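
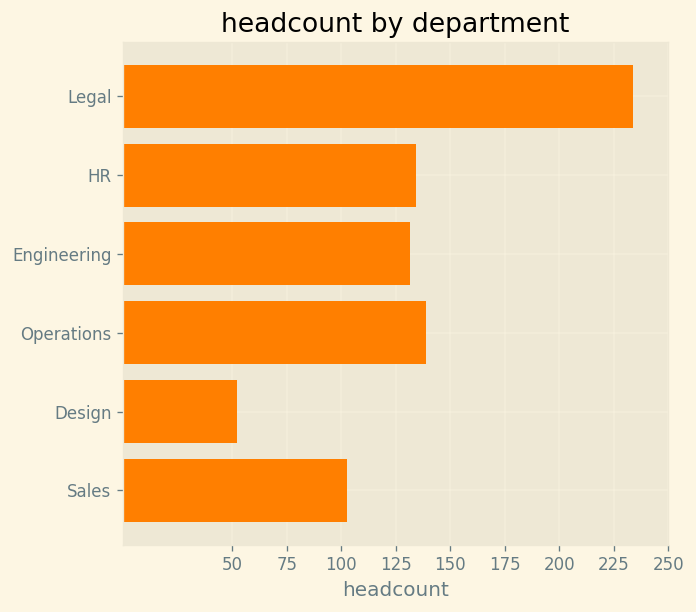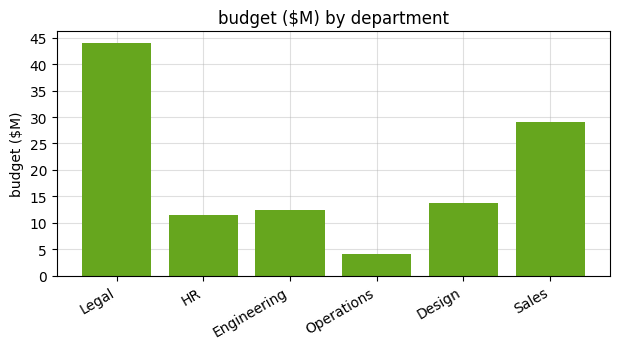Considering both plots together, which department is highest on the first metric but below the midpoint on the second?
Chart 2 median budget ($M) ≈ 15; below-median departments: HR, Engineering, Operations. Among those, Operations has the highest headcount (≈ 150).

Operations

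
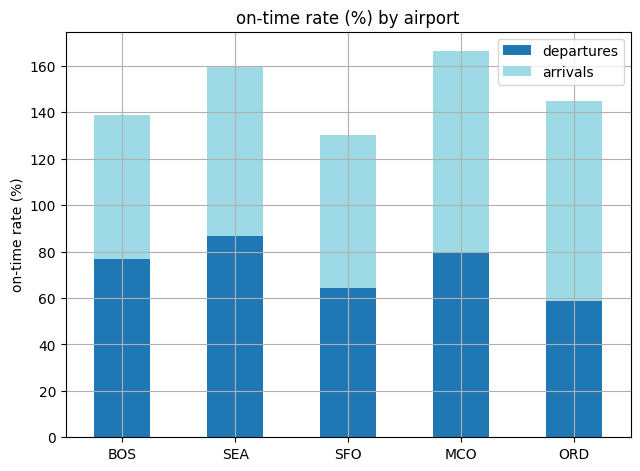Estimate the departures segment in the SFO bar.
departures top ≈ 60, bottom ≈ 0; segment ≈ 60.

≈ 60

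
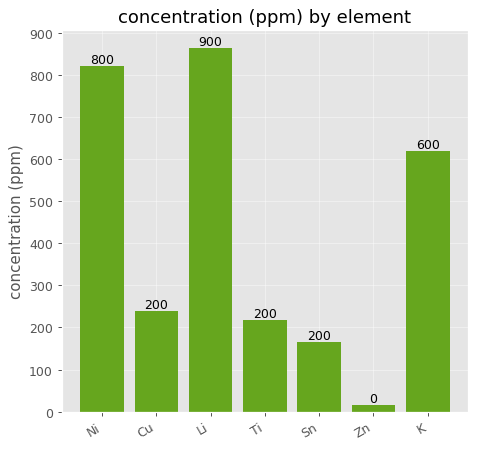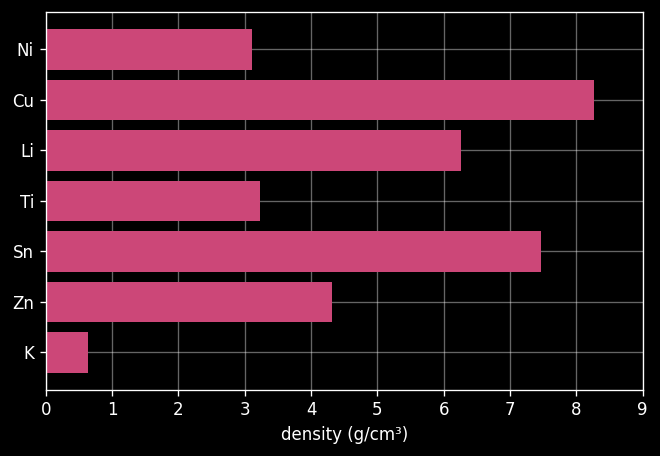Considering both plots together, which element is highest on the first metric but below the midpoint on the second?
Ni

Chart 2 median density (g/cm³) ≈ 4; below-median elements: Ni, Ti, K. Among those, Ni has the highest concentration (ppm) (≈ 800).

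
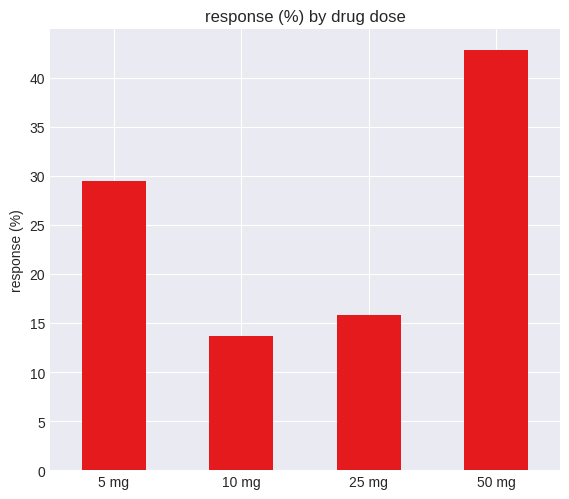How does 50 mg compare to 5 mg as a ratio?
≈ 1.5×

50 mg ≈ 45, 5 mg ≈ 30; 45/30 ≈ 1.5.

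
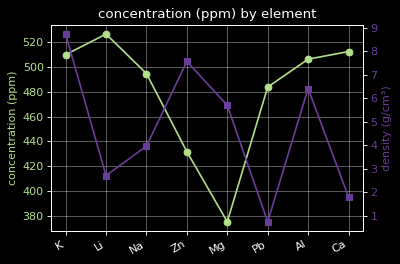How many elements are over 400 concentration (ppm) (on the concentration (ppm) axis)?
7

Above 400: K, Li, Na, Zn, Pb, Al, Ca.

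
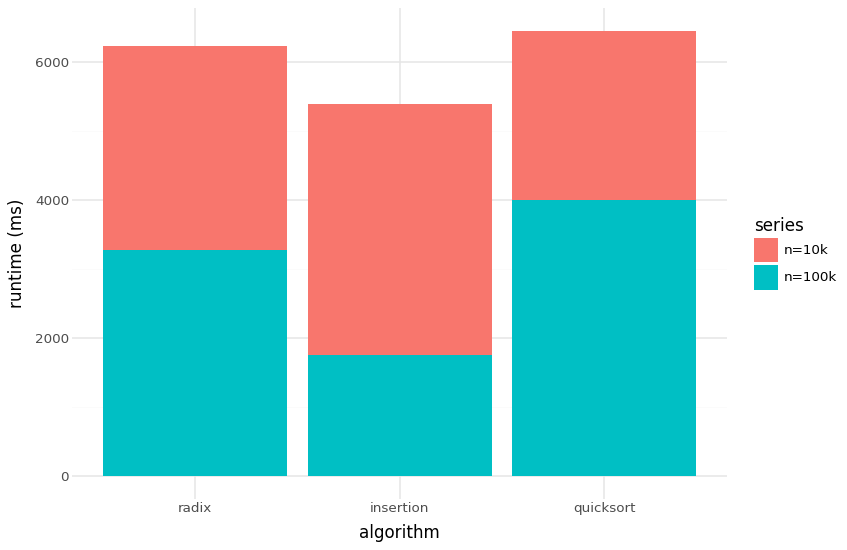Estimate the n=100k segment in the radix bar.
≈ 3000

n=100k top ≈ 3000, bottom ≈ 0; segment ≈ 3000.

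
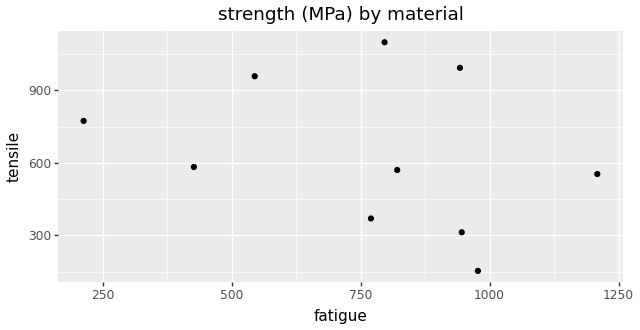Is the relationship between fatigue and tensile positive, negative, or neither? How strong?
negative, weak

Points are negatively correlated; weak (|r| ≈ 0.3).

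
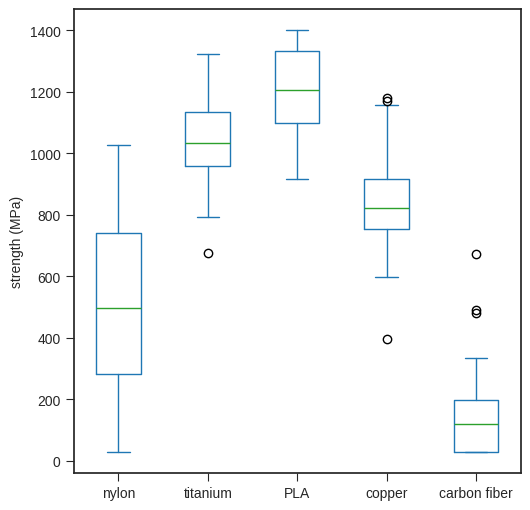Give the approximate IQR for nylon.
Q3 ≈ 700, Q1 ≈ 300; IQR ≈ 400.

≈ 400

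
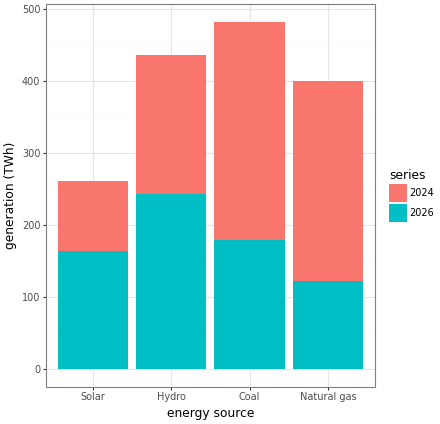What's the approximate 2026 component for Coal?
≈ 200

2026 top ≈ 200, bottom ≈ 0; segment ≈ 200.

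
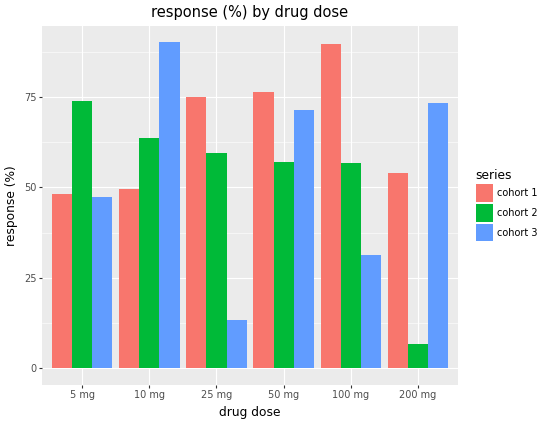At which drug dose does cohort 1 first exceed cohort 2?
10 mg: cohort 1 ≈ 50 vs cohort 2 ≈ 60 (not yet); 25 mg: cohort 1 ≈ 70 vs cohort 2 ≈ 60 (first crossover).

25 mg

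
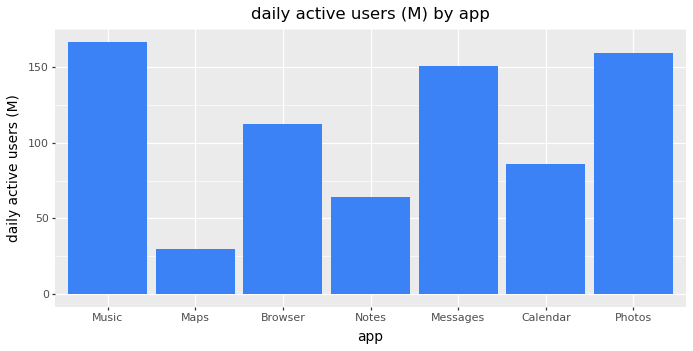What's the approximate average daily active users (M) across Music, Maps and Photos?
≈ 113

(160 + 20 + 160) / 3 ≈ 113.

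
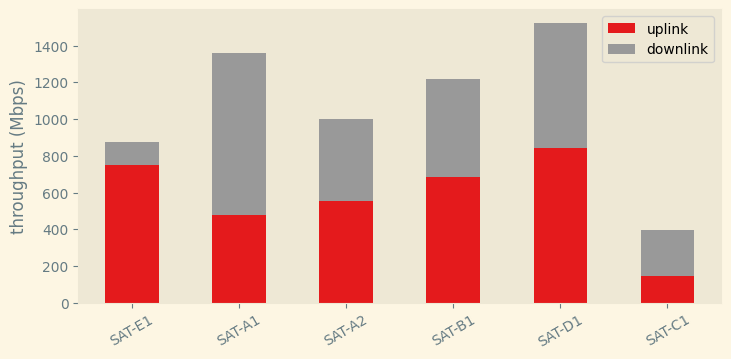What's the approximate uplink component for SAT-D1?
≈ 800

uplink top ≈ 800, bottom ≈ 0; segment ≈ 800.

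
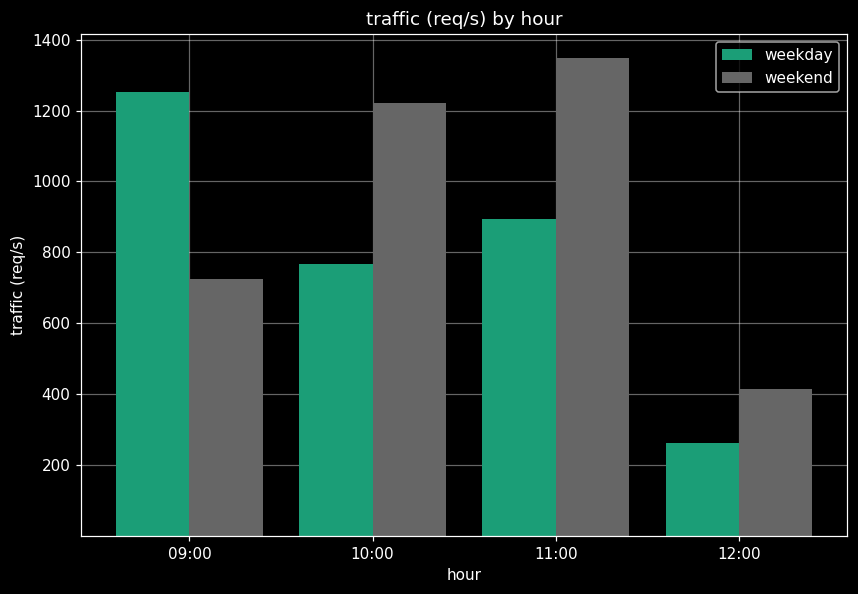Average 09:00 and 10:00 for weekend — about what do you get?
(800 + 1200) / 2 ≈ 1000.

≈ 1000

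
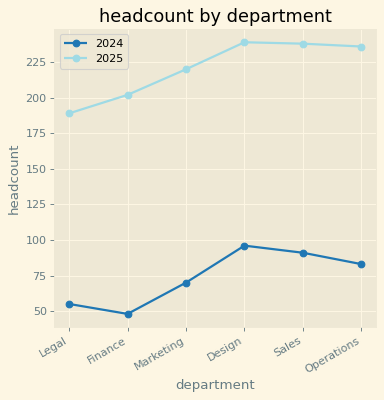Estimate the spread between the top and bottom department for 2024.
≈ 60

Max Design ≈ 100, min Finance ≈ 40; range ≈ 60.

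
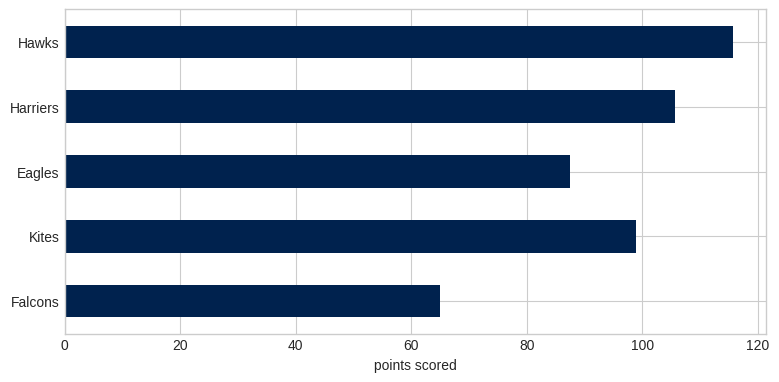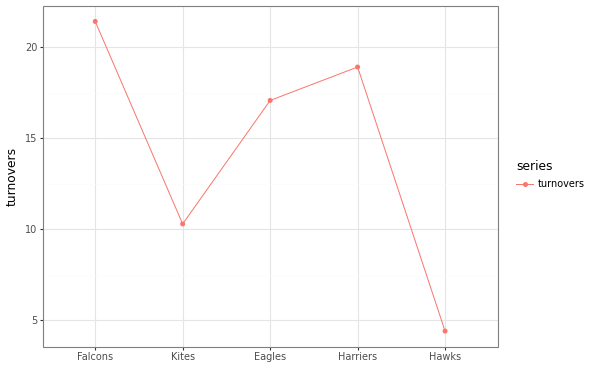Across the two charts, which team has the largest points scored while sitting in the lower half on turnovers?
Hawks

Chart 2 median turnovers ≈ 18; below-median teams: Kites, Hawks. Among those, Hawks has the highest points scored (≈ 120).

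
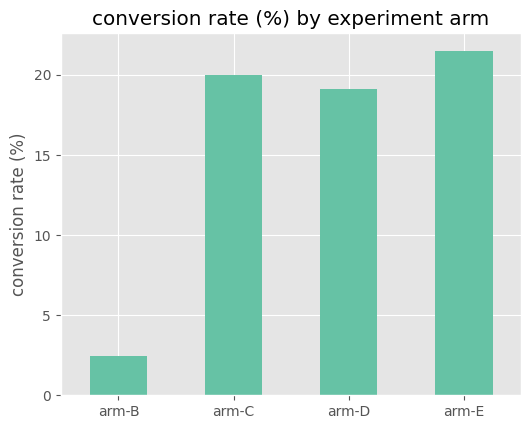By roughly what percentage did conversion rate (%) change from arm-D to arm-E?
≈ +10%

arm-D ≈ 20, arm-E ≈ 22; (22 − 20) / 20 ≈ +10%.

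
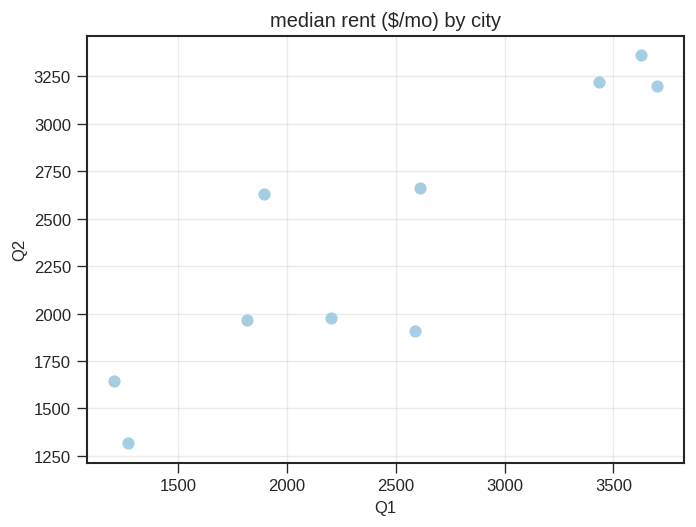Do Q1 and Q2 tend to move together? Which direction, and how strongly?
Points are positively correlated; strong (|r| ≈ 0.9).

positive, strong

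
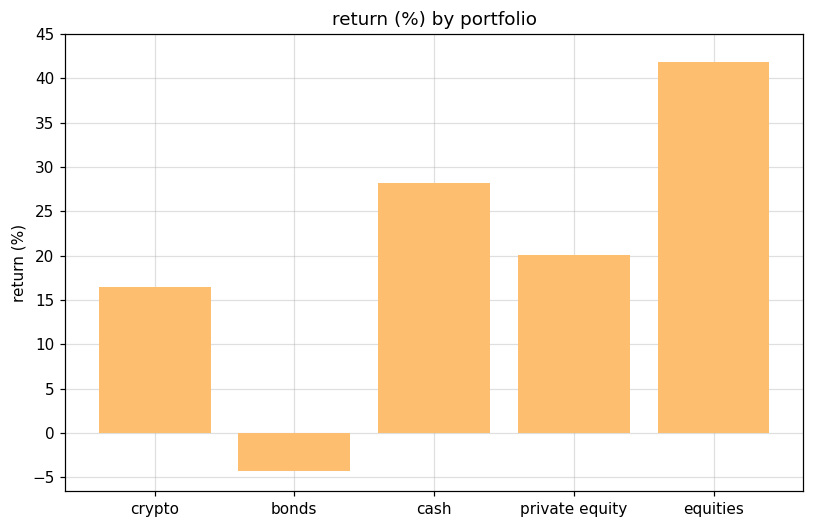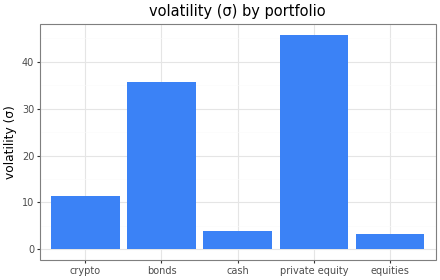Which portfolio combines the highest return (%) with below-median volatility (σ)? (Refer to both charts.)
Chart 2 median volatility (σ) ≈ 10; below-median portfolios: cash, equities. Among those, equities has the highest return (%) (≈ 40).

equities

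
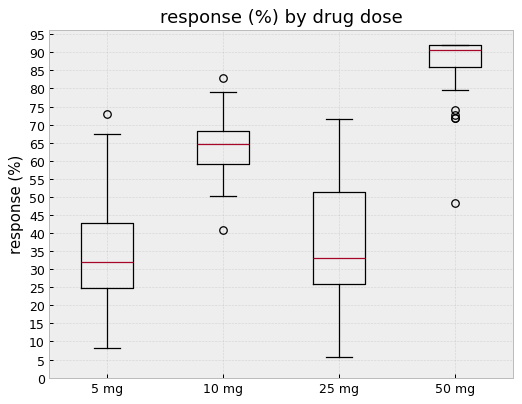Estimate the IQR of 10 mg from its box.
Q3 ≈ 70, Q1 ≈ 60; IQR ≈ 10.

≈ 10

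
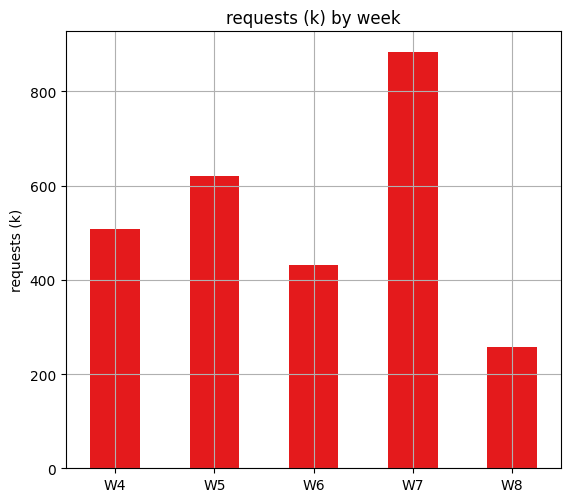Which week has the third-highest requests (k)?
Top 4: W7 ≈ 900, W5 ≈ 600, W4 ≈ 500, W6 ≈ 400.

W4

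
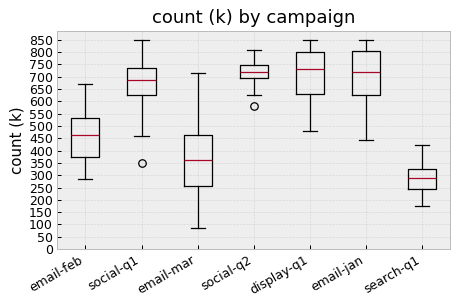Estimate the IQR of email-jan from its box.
Q3 ≈ 800, Q1 ≈ 650; IQR ≈ 150.

≈ 150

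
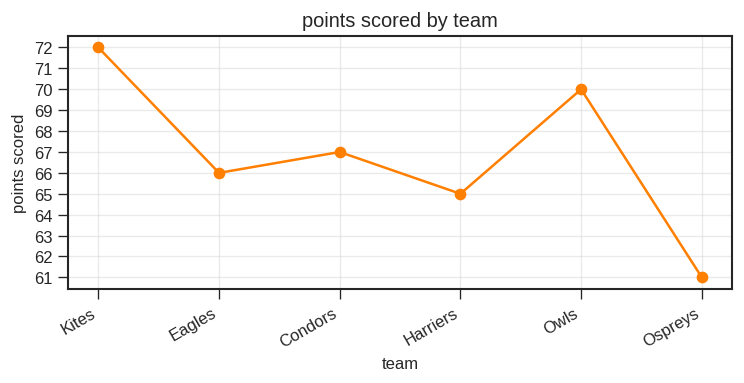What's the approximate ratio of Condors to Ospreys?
≈ 1.1×

Condors ≈ 67, Ospreys ≈ 61; 67/61 ≈ 1.1.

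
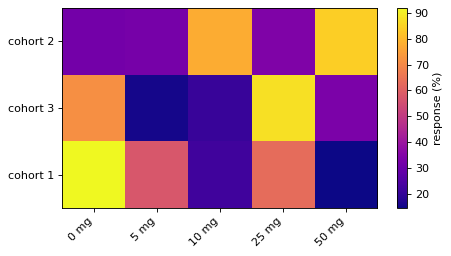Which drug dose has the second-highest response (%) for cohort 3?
0 mg

Top 3 for cohort 3: 25 mg ≈ 90, 0 mg ≈ 70, 50 mg ≈ 30.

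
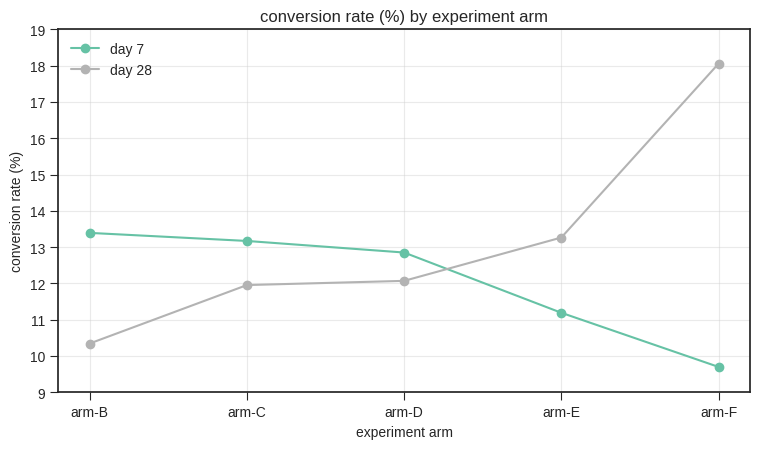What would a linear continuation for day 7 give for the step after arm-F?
≈ 8.5

Last three: 13, 11, 10 → slope ≈ -1.5/step → next ≈ 8.5.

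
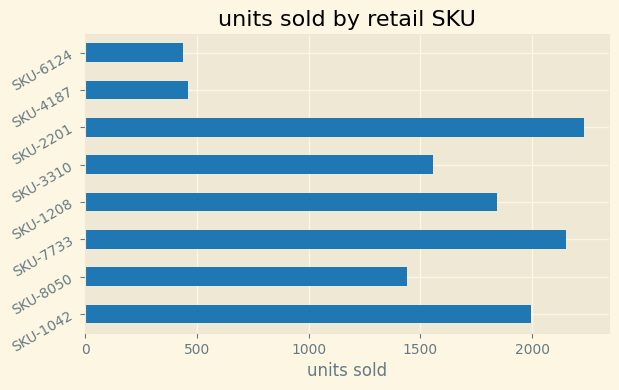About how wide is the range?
Max SKU-2201 ≈ 2200, min SKU-6124 ≈ 400; range ≈ 1800.

≈ 1800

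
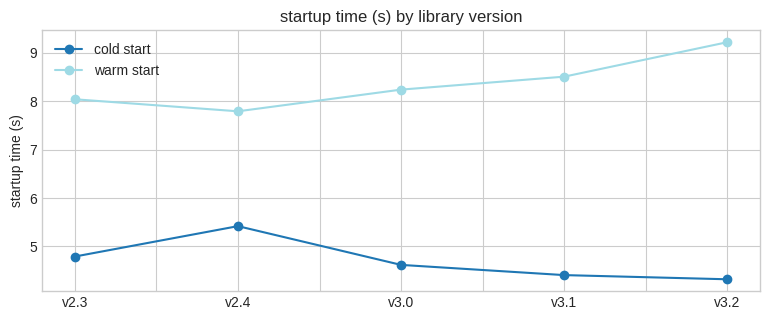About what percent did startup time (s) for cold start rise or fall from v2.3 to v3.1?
v2.3 ≈ 5.0, v3.1 ≈ 4.5; (4.5 − 5.0) / 5.0 ≈ -10%.

≈ -10%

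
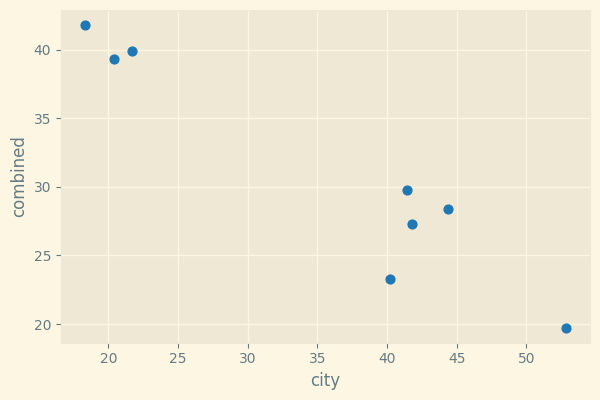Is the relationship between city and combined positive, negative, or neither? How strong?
negative, strong

Points are negatively correlated; strong (|r| ≈ 1.0).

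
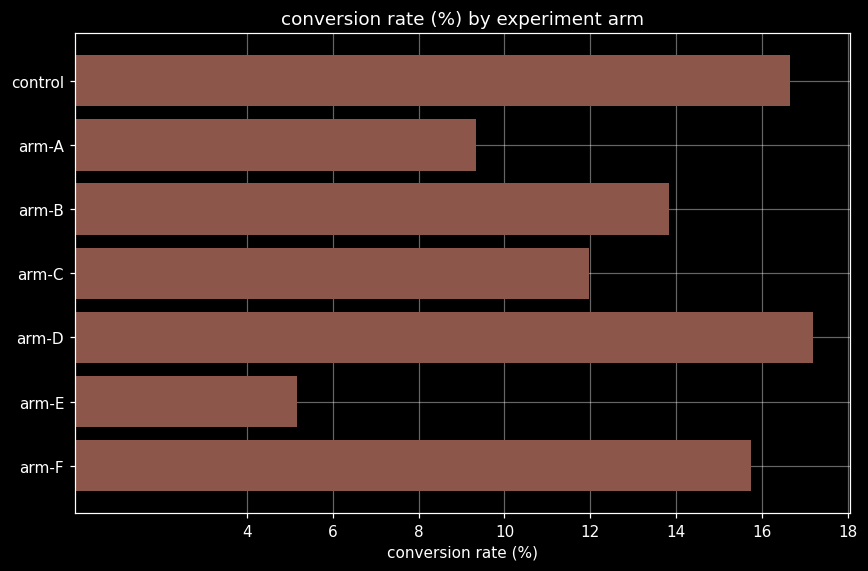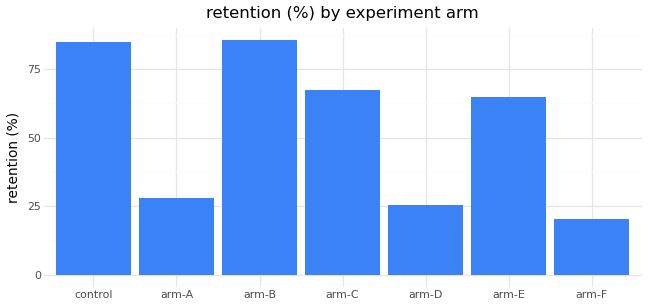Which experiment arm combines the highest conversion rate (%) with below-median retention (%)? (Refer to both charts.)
arm-D

Chart 2 median retention (%) ≈ 60; below-median experiment arms: arm-A, arm-D, arm-F. Among those, arm-D has the highest conversion rate (%) (≈ 18).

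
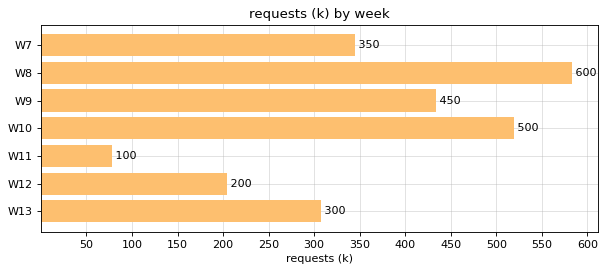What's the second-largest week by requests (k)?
W10

Top 3: W8 ≈ 600, W10 ≈ 500, W9 ≈ 450.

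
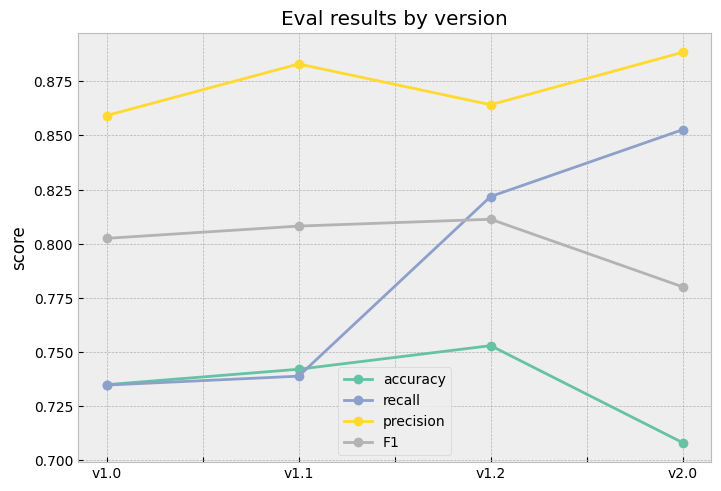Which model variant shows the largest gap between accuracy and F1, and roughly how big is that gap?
v2.0: accuracy ≈ 0.70, F1 ≈ 0.78 → gap ≈ 0.08. Next-largest (v1.0) is only ≈ 0.06.

v2.0, ≈ 0.08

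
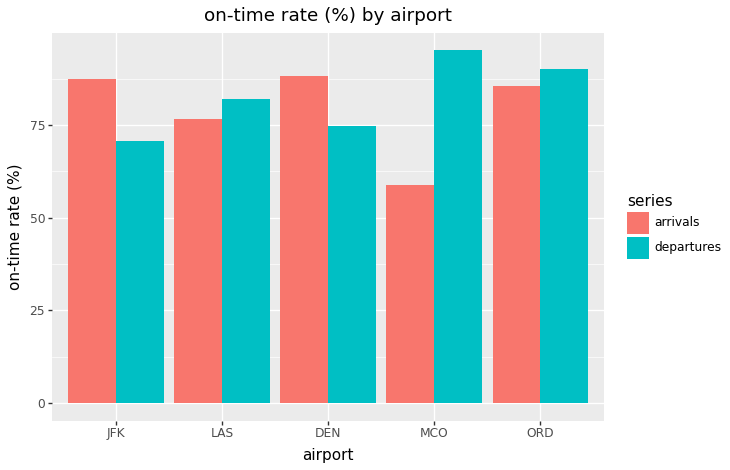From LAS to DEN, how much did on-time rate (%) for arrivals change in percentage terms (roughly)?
LAS ≈ 80, DEN ≈ 90; (90 − 80) / 80 ≈ +12.5%.

≈ +12.5%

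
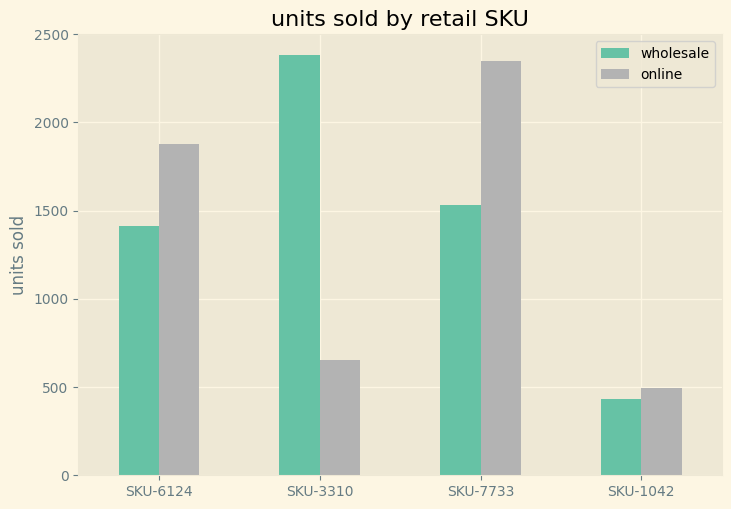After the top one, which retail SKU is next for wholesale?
SKU-7733

Top 3 for wholesale: SKU-3310 ≈ 2400, SKU-7733 ≈ 1600, SKU-6124 ≈ 1400.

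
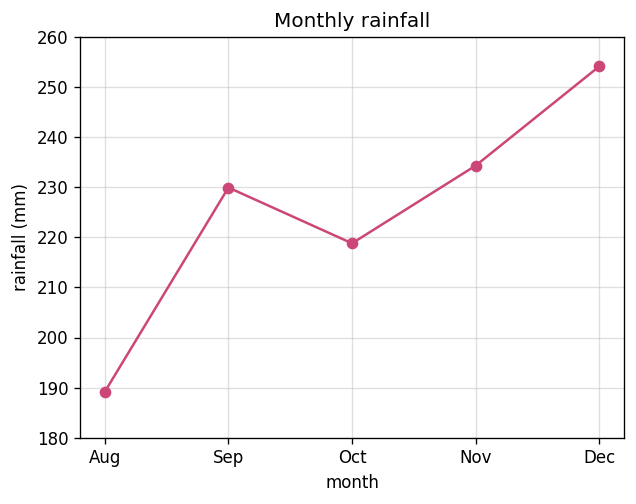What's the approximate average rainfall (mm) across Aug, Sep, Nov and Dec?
(190 + 230 + 230 + 250) / 4 ≈ 225.

≈ 225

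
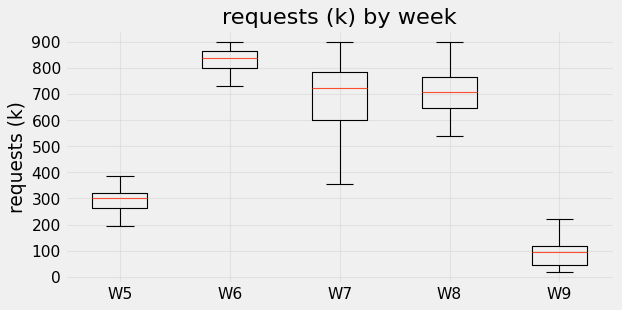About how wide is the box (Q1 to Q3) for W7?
≈ 200

Q3 ≈ 800, Q1 ≈ 600; IQR ≈ 200.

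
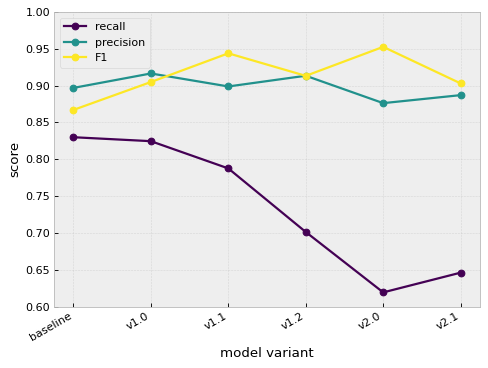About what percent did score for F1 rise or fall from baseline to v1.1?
baseline ≈ 0.85, v1.1 ≈ 0.95; (0.95 − 0.85) / 0.85 ≈ +11.8%.

≈ +11.8%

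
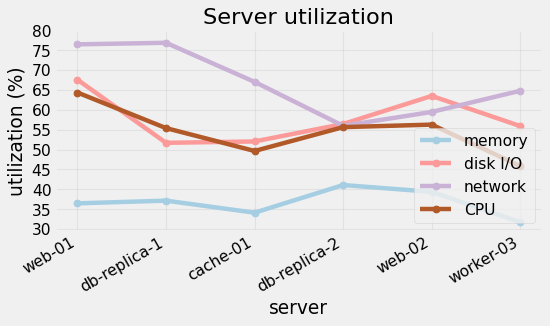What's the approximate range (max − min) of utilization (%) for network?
≈ 20

Max db-replica-1 ≈ 75, min db-replica-2 ≈ 55; range ≈ 20.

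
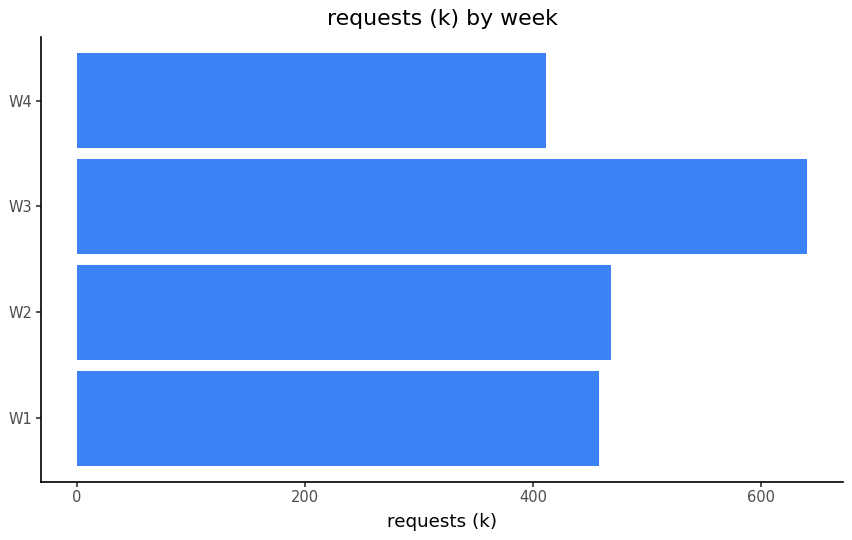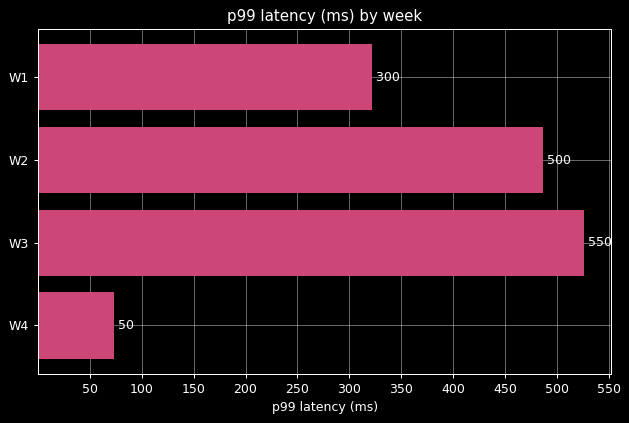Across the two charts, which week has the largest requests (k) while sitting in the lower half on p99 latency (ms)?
W1

Chart 2 median p99 latency (ms) ≈ 400; below-median weeks: W1, W4. Among those, W1 has the highest requests (k) (≈ 500).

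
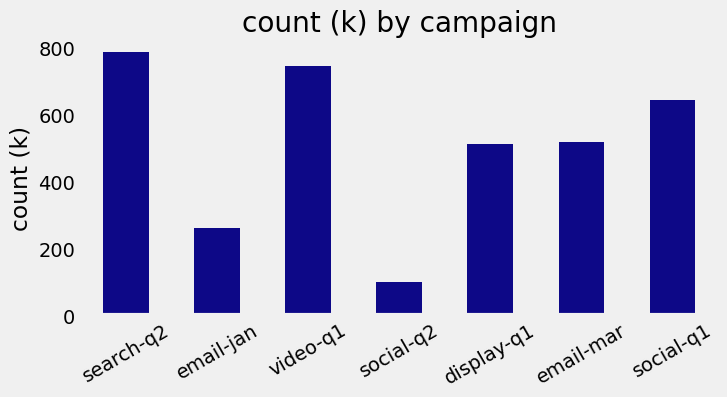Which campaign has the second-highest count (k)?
Top 3: search-q2 ≈ 800, video-q1 ≈ 700, social-q1 ≈ 600.

video-q1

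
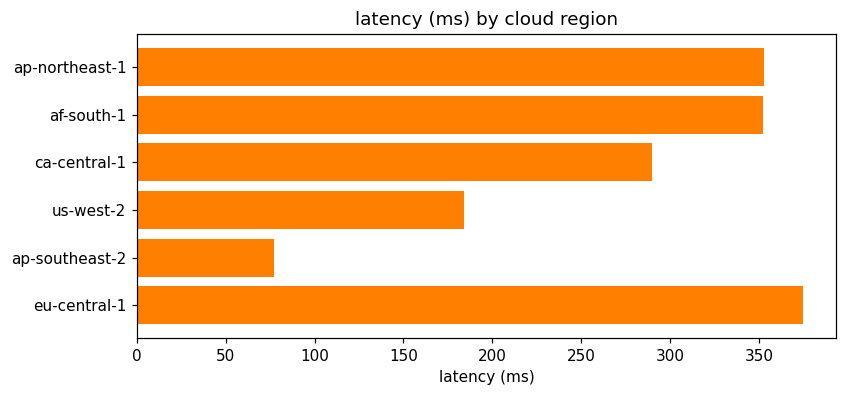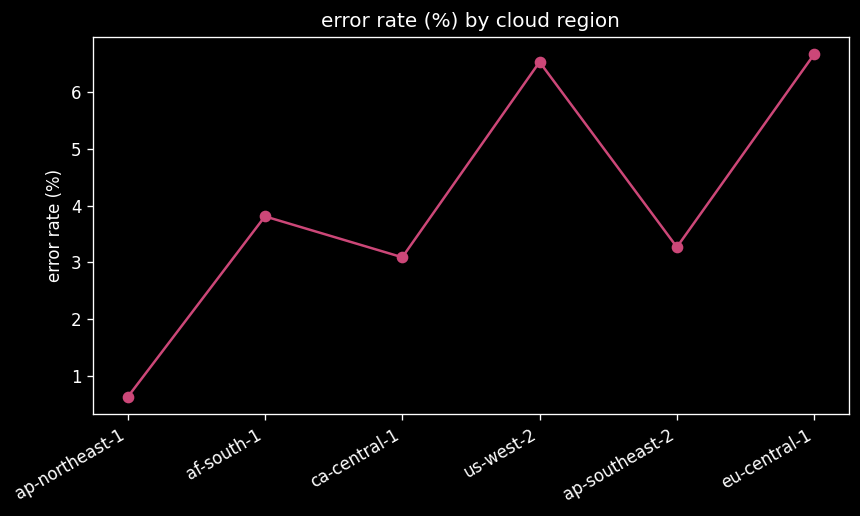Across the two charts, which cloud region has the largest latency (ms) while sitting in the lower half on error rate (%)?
Chart 2 median error rate (%) ≈ 4; below-median cloud regions: ap-northeast-1, ca-central-1, ap-southeast-2. Among those, ap-northeast-1 has the highest latency (ms) (≈ 350).

ap-northeast-1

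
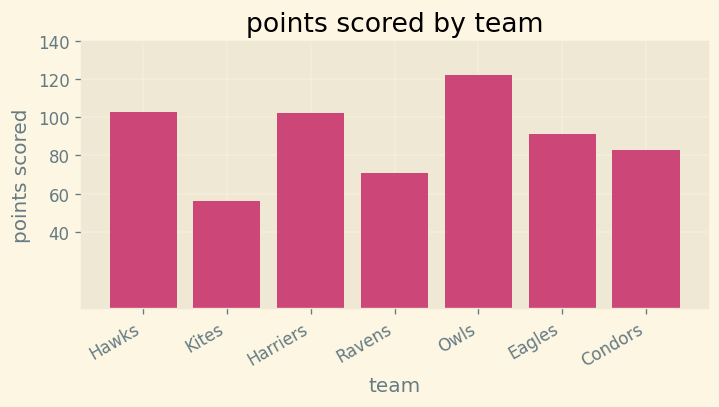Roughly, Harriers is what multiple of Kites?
≈ 1.67×

Harriers ≈ 100, Kites ≈ 60; 100/60 ≈ 1.67.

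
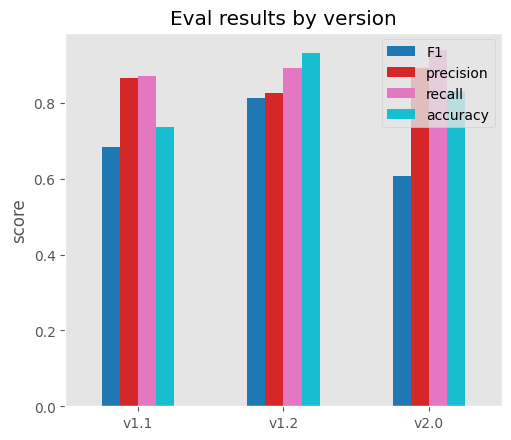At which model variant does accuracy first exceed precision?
v1.1: accuracy ≈ 0.7 vs precision ≈ 0.9 (not yet); v1.2: accuracy ≈ 0.9 vs precision ≈ 0.8 (first crossover).

v1.2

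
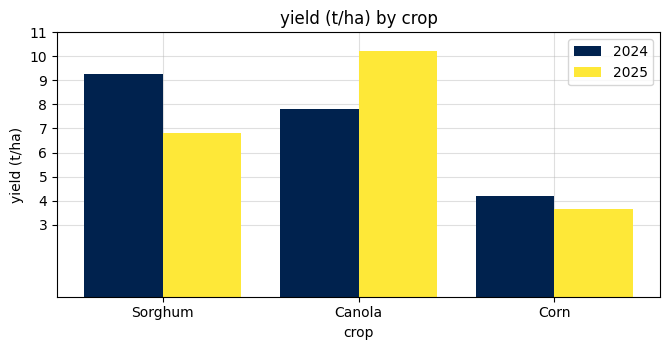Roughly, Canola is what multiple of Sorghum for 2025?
≈ 1.43×

Canola ≈ 10, Sorghum ≈ 7; 10/7 ≈ 1.43.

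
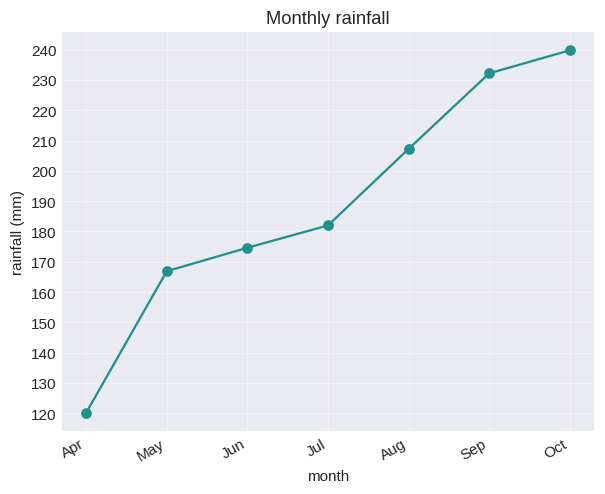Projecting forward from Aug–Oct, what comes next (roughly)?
≈ 255

Last three: 210, 230, 240 → slope ≈ 15/step → next ≈ 255.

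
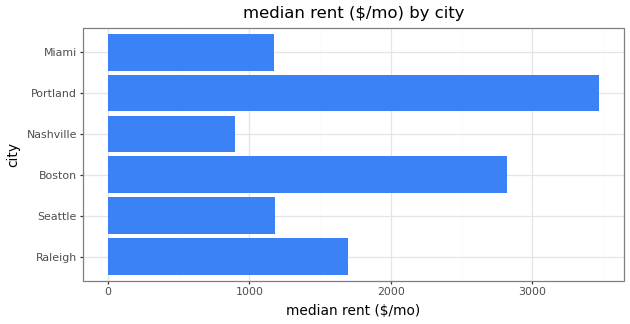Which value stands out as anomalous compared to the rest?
Portland ≈ 3500; the rest sit between ≈ 1000 and ≈ 3000.

Portland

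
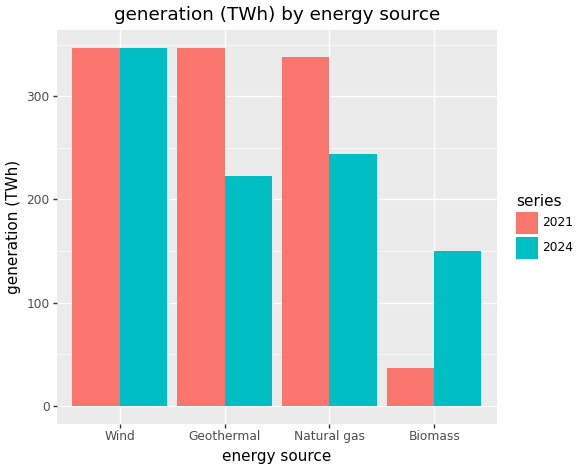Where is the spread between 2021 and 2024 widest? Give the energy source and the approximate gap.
Geothermal: 2021 ≈ 350, 2024 ≈ 200 → gap ≈ 150. Next-largest (Biomass) is only ≈ 100.

Geothermal, ≈ 150 TWh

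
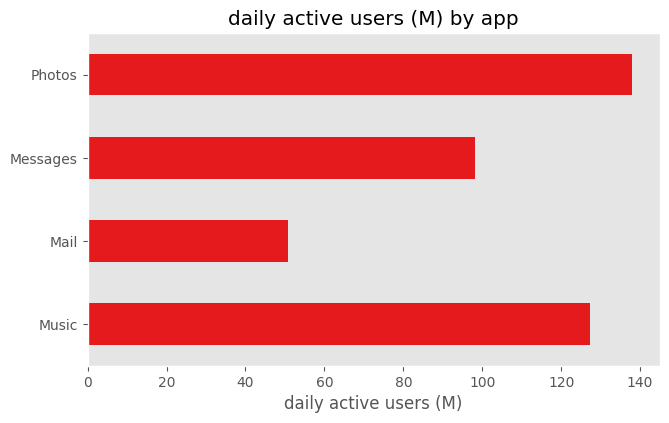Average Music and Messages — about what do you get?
≈ 110

(120 + 100) / 2 ≈ 110.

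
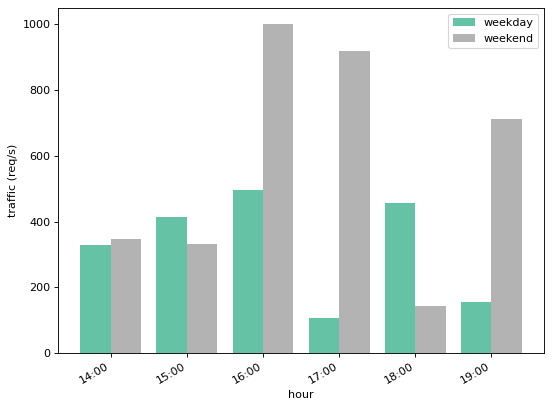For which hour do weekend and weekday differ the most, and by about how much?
17:00, ≈ 800 req/s

17:00: weekend ≈ 900, weekday ≈ 100 → gap ≈ 800. Next-largest (19:00) is only ≈ 500.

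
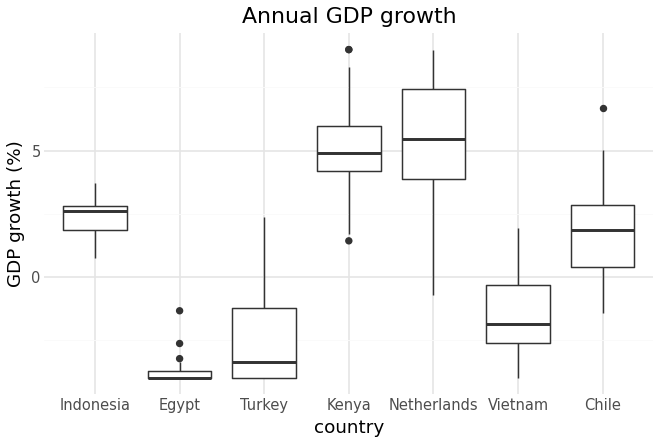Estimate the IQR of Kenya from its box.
≈ 2

Q3 ≈ 6, Q1 ≈ 4; IQR ≈ 2.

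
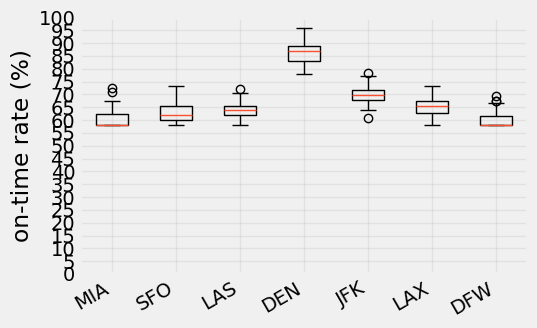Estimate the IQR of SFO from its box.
Q3 ≈ 65, Q1 ≈ 60; IQR ≈ 5.

≈ 5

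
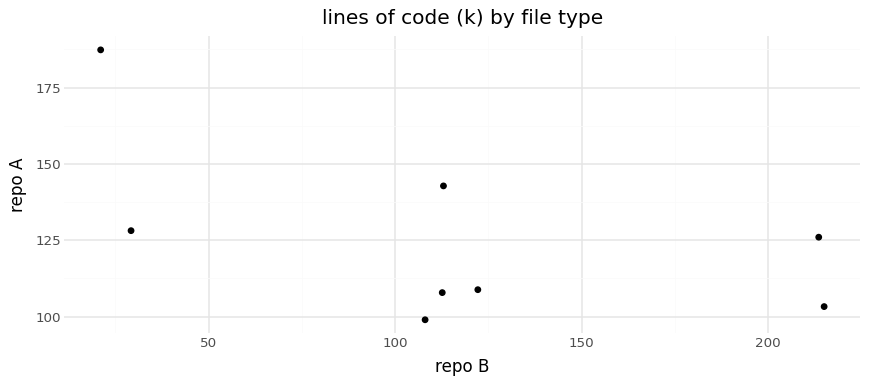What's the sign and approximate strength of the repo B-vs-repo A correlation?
negative, moderate

Points are negatively correlated; moderate (|r| ≈ 0.6).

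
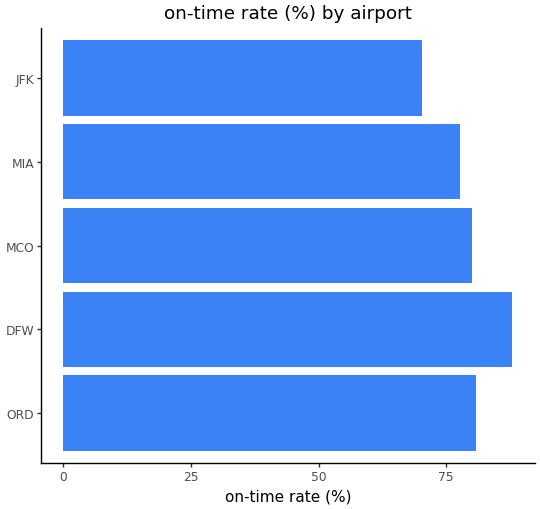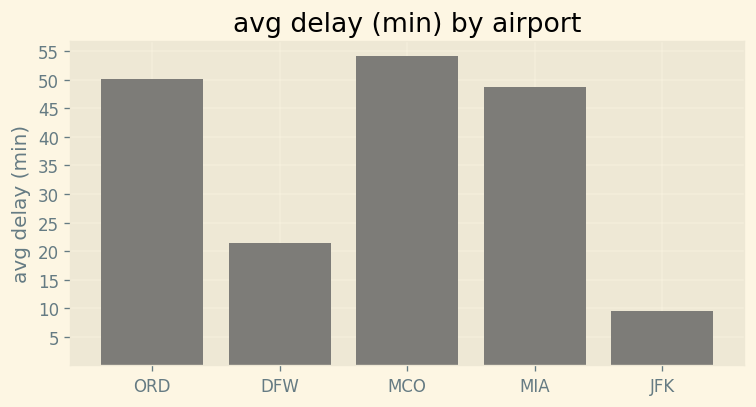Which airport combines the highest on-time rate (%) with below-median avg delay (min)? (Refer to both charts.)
DFW

Chart 2 median avg delay (min) ≈ 50; below-median airports: DFW, JFK. Among those, DFW has the highest on-time rate (%) (≈ 90).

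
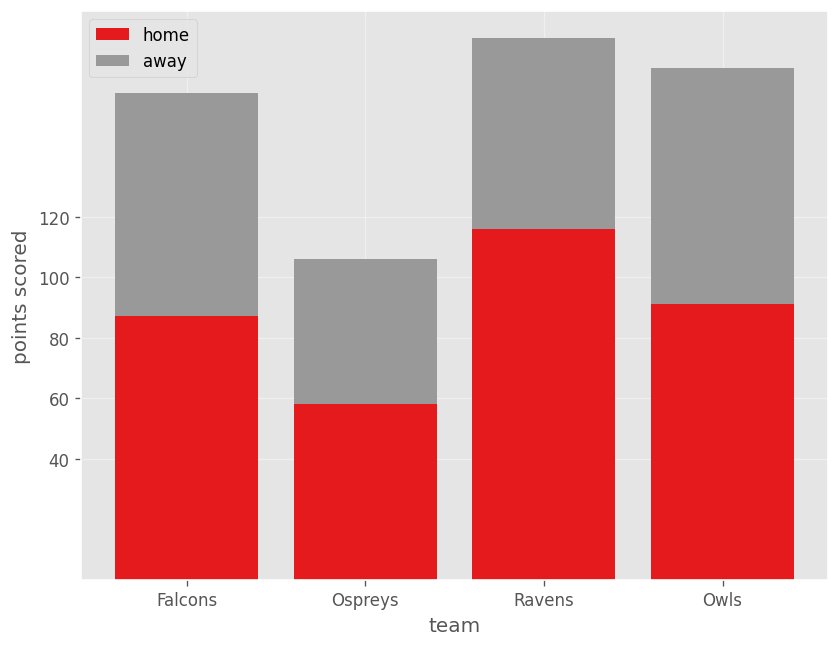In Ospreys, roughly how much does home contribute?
home top ≈ 60, bottom ≈ 0; segment ≈ 60.

≈ 60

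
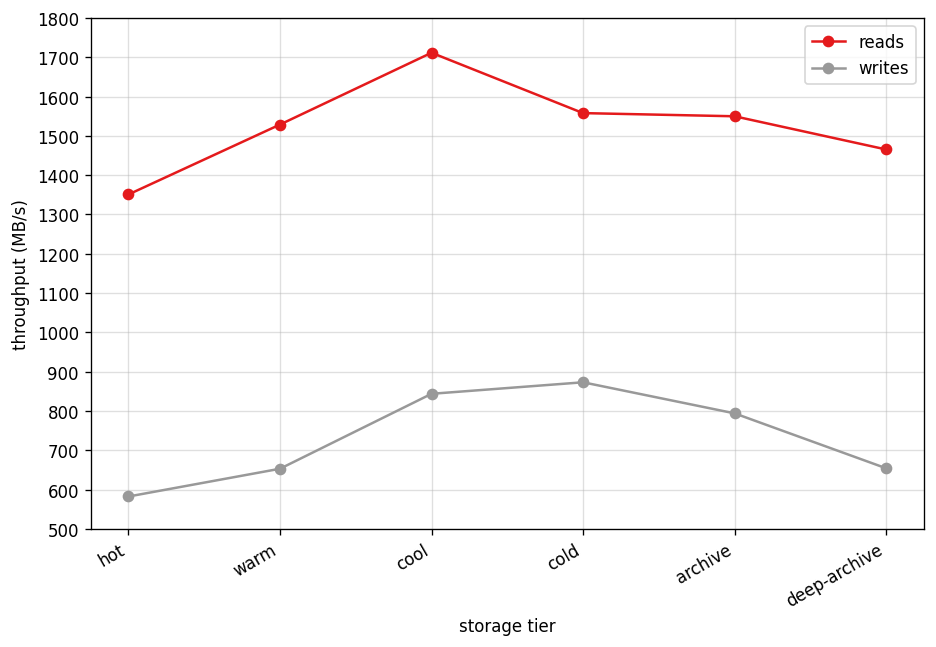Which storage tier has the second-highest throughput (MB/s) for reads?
Top 3 for reads: cool ≈ 1700, cold ≈ 1600, archive ≈ 1500.

cold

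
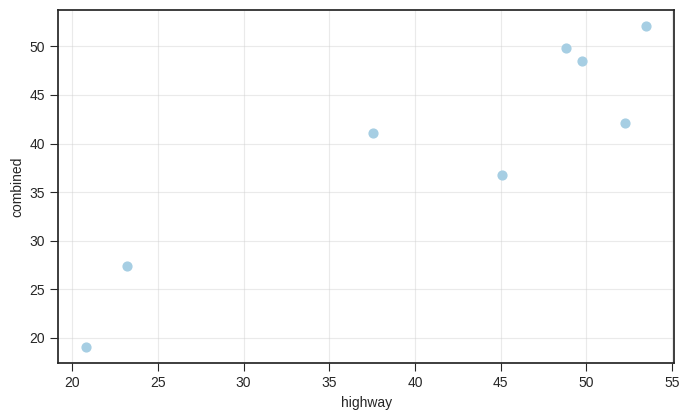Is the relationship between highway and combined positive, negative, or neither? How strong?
positive, strong

Points are positively correlated; strong (|r| ≈ 0.9).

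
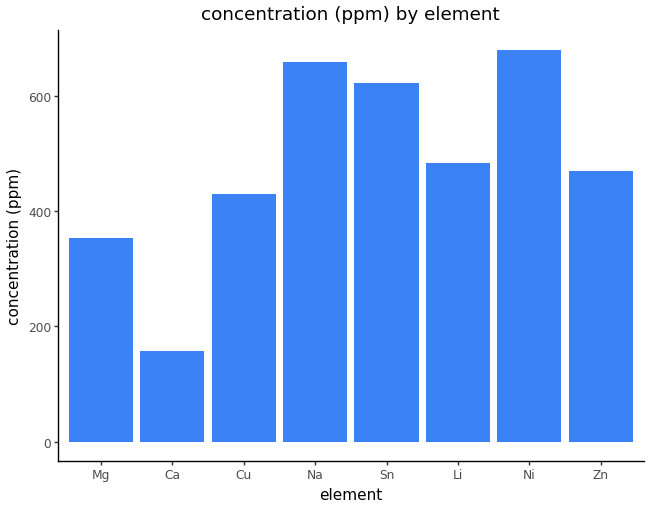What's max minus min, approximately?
≈ 500

Max Ni ≈ 700, min Ca ≈ 200; range ≈ 500.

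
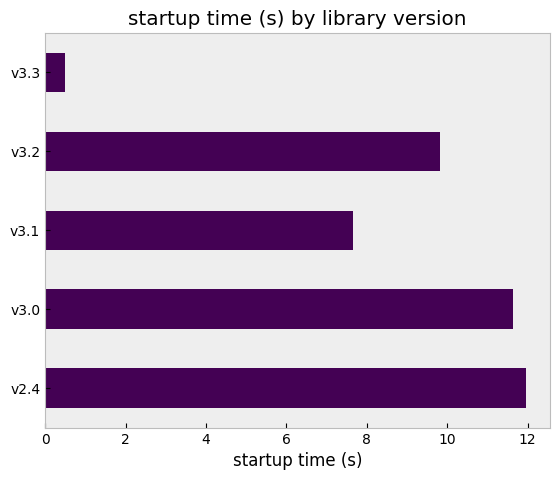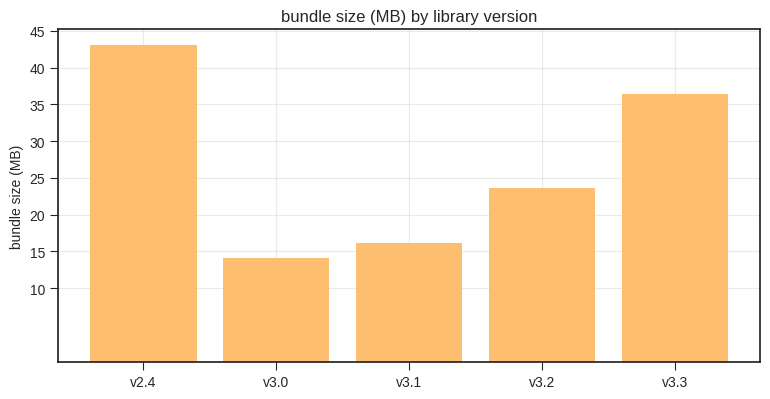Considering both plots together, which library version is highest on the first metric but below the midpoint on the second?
v3.0

Chart 2 median bundle size (MB) ≈ 25; below-median library versions: v3.0, v3.1. Among those, v3.0 has the highest startup time (s) (≈ 12).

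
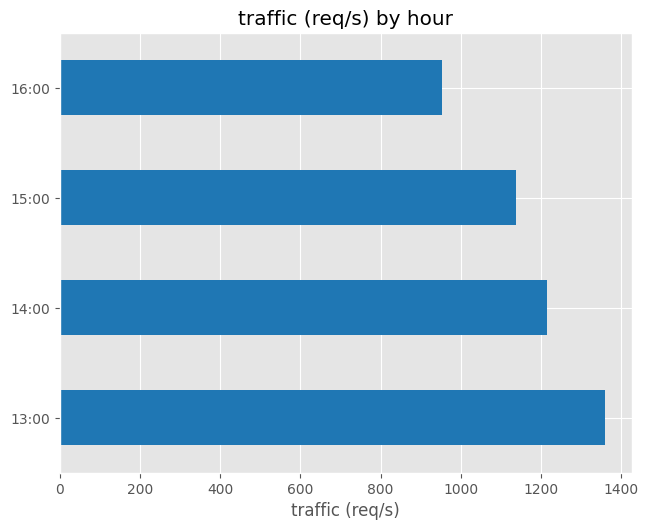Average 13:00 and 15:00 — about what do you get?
≈ 1300

(1400 + 1200) / 2 ≈ 1300.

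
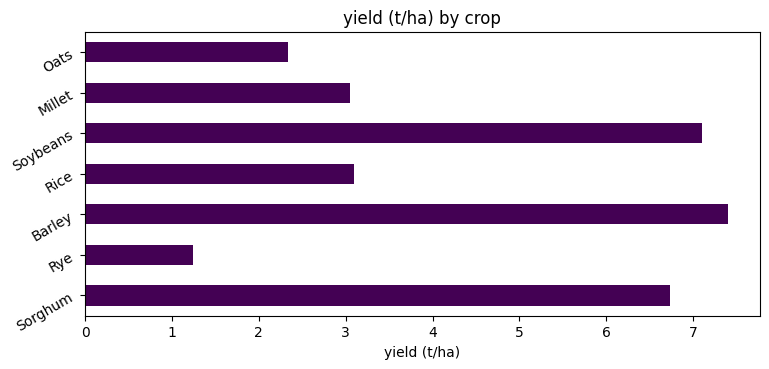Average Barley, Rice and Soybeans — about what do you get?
(7 + 3 + 7) / 3 ≈ 6.

≈ 6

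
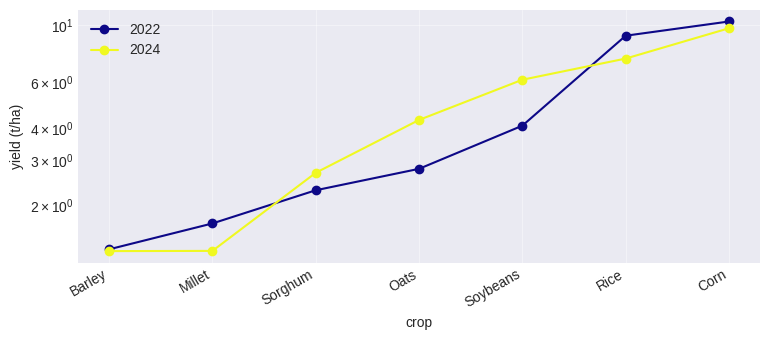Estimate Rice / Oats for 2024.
Rice ≈ 7, Oats ≈ 4; 7/4 ≈ 1.75.

≈ 1.75×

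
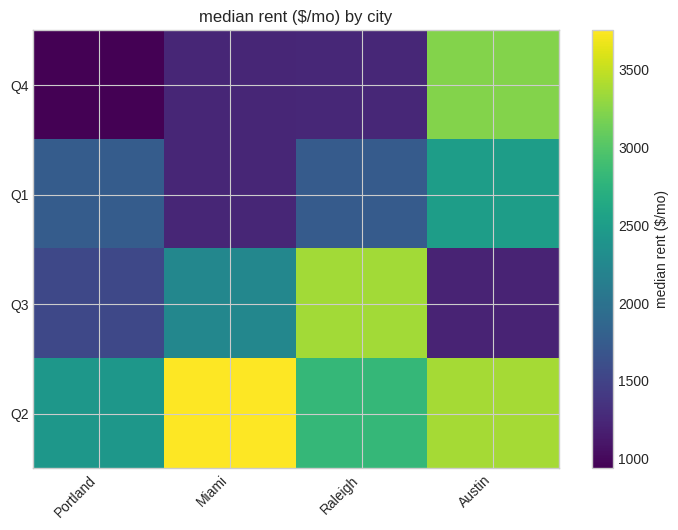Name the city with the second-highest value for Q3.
Top 3 for Q3: Raleigh ≈ 3500, Miami ≈ 2000, Portland ≈ 1500.

Miami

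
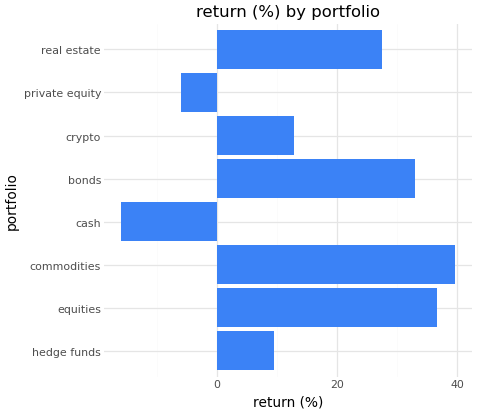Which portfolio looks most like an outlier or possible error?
cash

cash ≈ -15; the rest sit between ≈ -5 and ≈ 40.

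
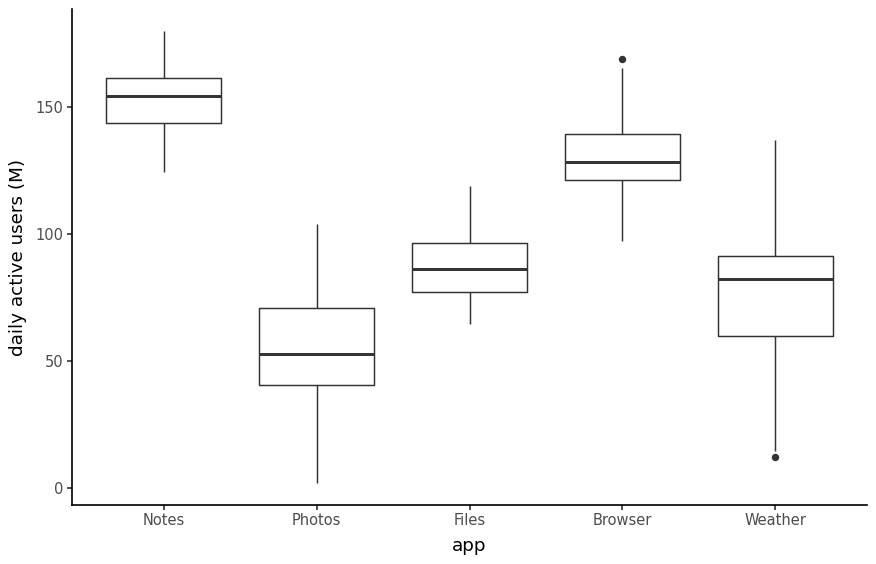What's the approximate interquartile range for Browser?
≈ 20

Q3 ≈ 140, Q1 ≈ 120; IQR ≈ 20.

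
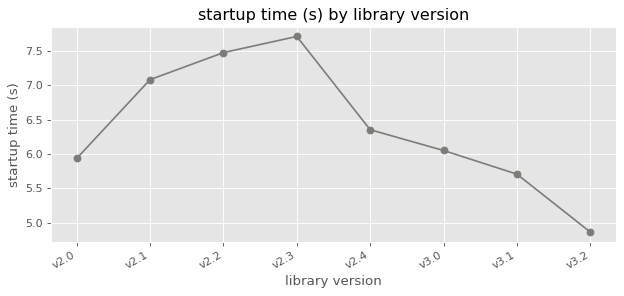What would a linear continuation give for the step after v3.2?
≈ 4.5

Last three: 6.0, 5.5, 5.0 → slope ≈ -0.5/step → next ≈ 4.5.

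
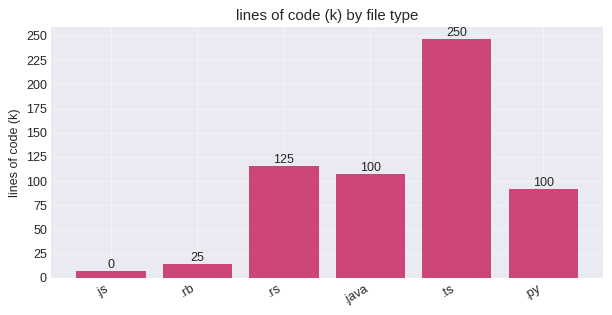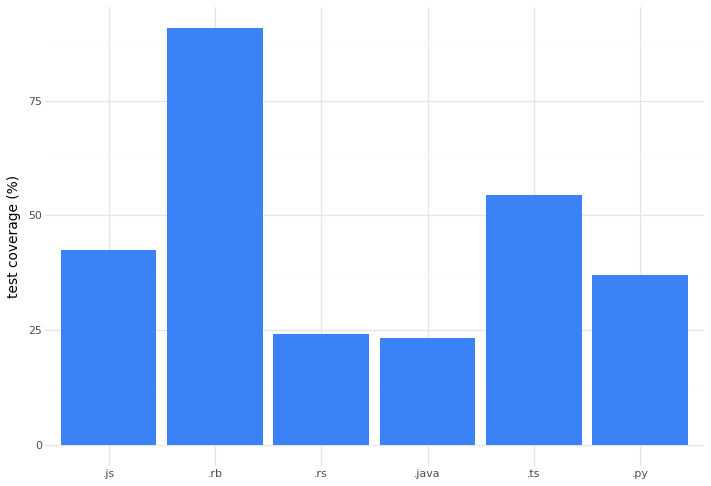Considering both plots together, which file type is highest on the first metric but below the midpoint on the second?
Chart 2 median test coverage (%) ≈ 40; below-median file types: .rs, .java, .py. Among those, .rs has the highest lines of code (k) (≈ 125).

.rs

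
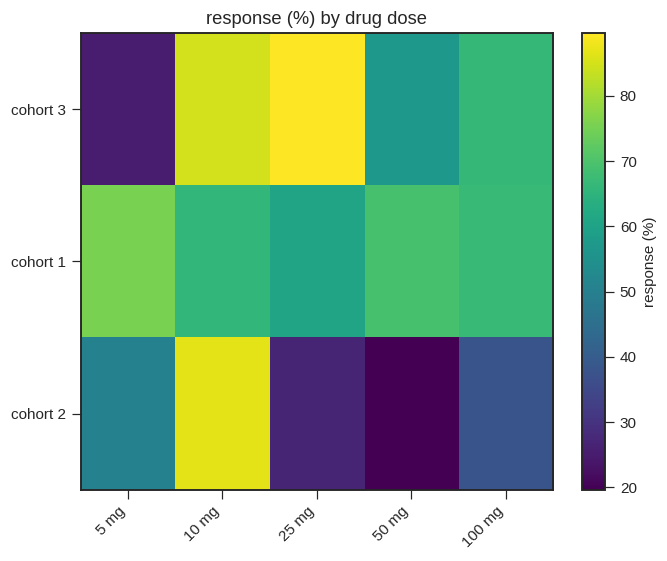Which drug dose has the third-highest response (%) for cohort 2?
Top 4 for cohort 2: 10 mg ≈ 90, 5 mg ≈ 50, 100 mg ≈ 40, 25 mg ≈ 30.

100 mg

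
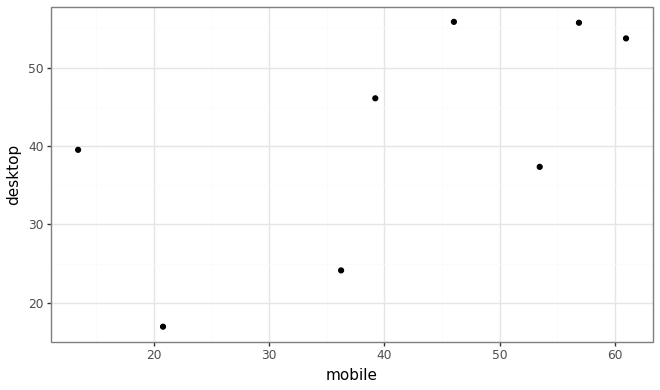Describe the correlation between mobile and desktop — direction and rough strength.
positive, moderate

Points are positively correlated; moderate (|r| ≈ 0.6).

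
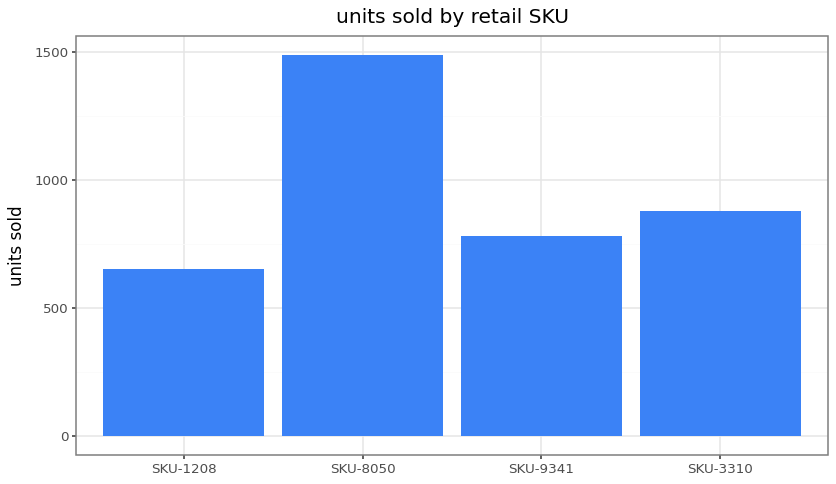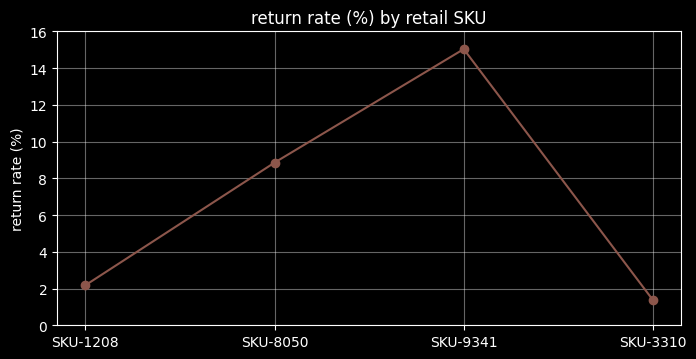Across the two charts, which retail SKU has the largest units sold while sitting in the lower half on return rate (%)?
SKU-3310

Chart 2 median return rate (%) ≈ 6; below-median retail SKUs: SKU-1208, SKU-3310. Among those, SKU-3310 has the highest units sold (≈ 800).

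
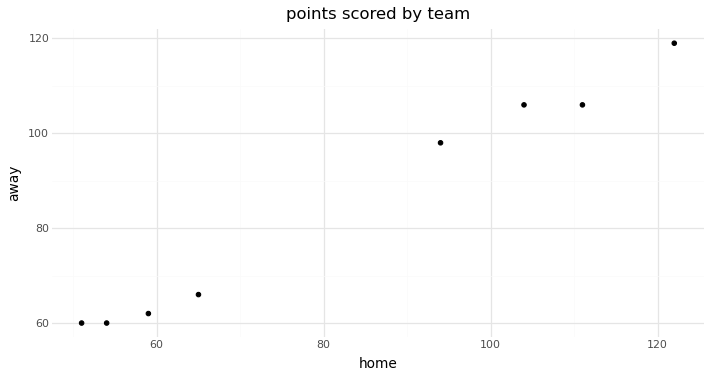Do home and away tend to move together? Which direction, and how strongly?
Points are positively correlated; strong (|r| ≈ 1.0).

positive, strong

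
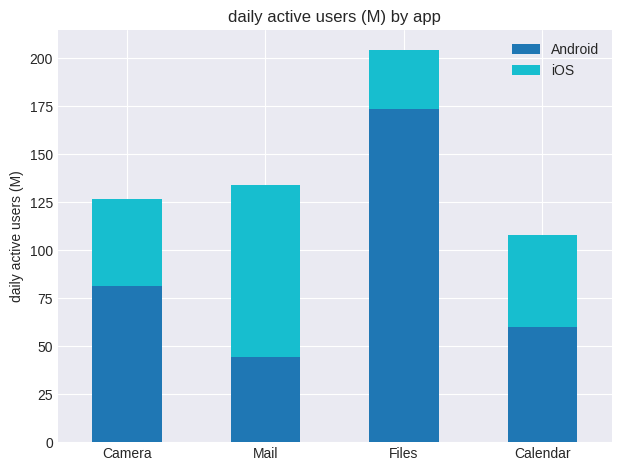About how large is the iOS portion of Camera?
≈ 40

iOS top ≈ 120, bottom ≈ 80; segment ≈ 40.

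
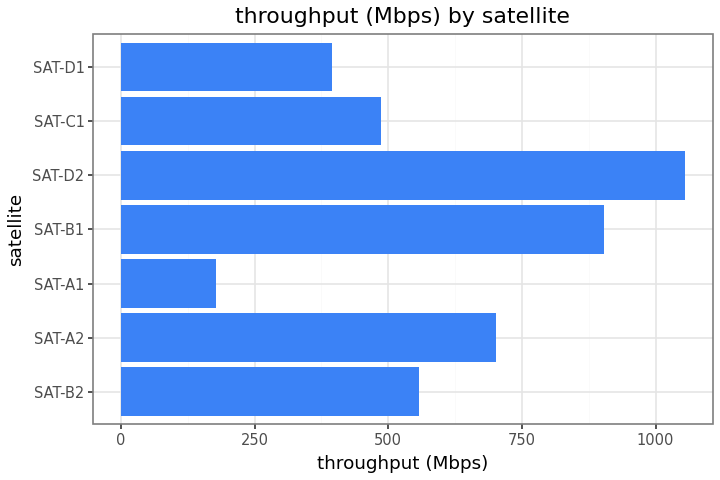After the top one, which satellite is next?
SAT-B1

Top 3: SAT-D2 ≈ 1100, SAT-B1 ≈ 900, SAT-A2 ≈ 700.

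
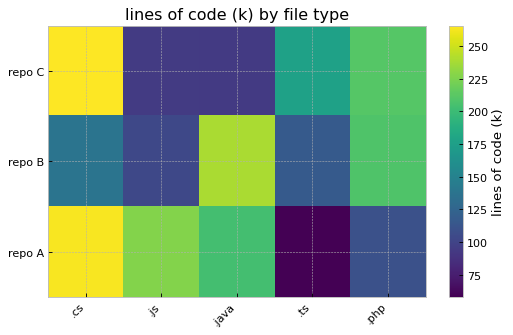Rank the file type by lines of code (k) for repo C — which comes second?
Top 3 for repo C: .cs ≈ 260, .php ≈ 220, .ts ≈ 180.

.php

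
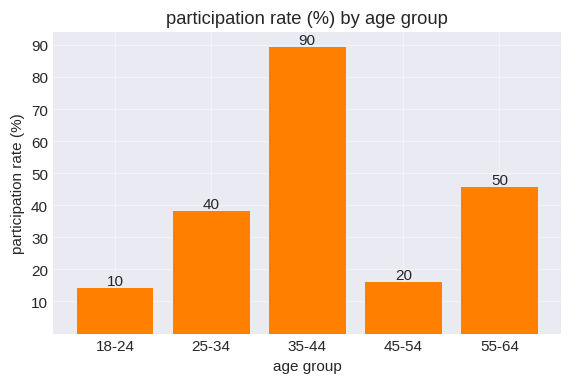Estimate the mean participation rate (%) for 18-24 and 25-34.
≈ 25

(10 + 40) / 2 ≈ 25.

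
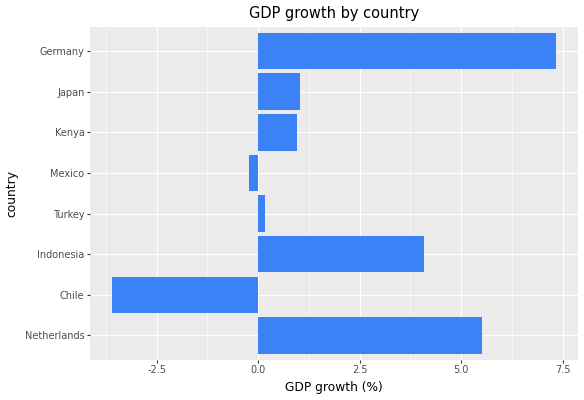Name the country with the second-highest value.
Top 3: Germany ≈ 7, Netherlands ≈ 6, Indonesia ≈ 4.

Netherlands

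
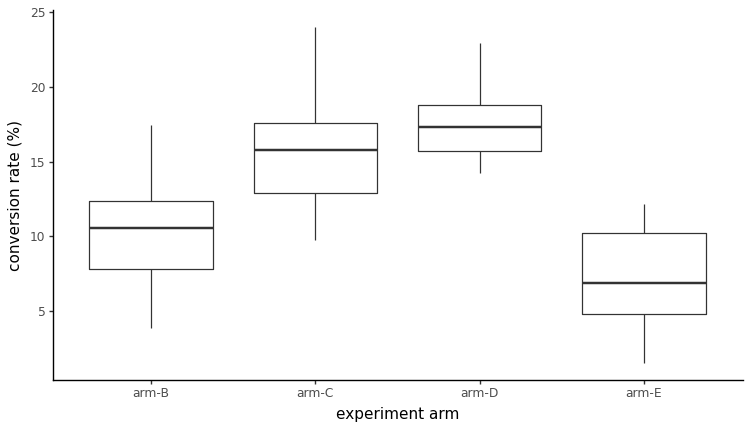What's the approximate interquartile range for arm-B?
≈ 4

Q3 ≈ 12, Q1 ≈ 8; IQR ≈ 4.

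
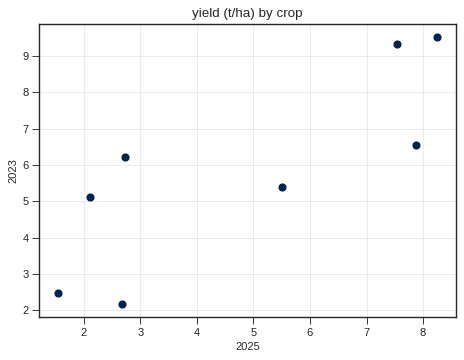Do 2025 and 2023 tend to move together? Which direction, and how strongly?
Points are positively correlated; strong (|r| ≈ 0.8).

positive, strong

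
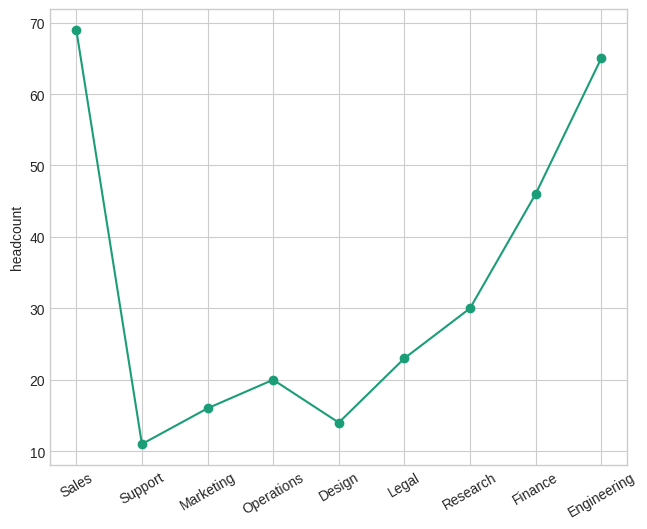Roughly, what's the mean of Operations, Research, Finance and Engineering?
(20 + 30 + 45 + 65) / 4 ≈ 40.

≈ 40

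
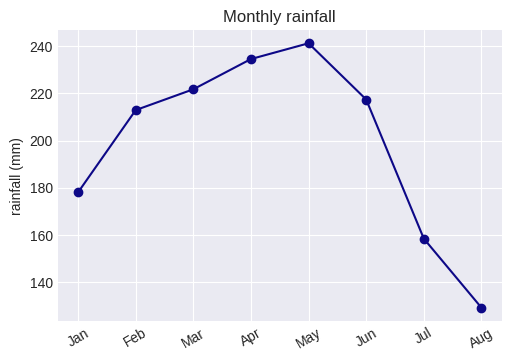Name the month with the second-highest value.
Apr

Top 3: May ≈ 240, Apr ≈ 230, Mar ≈ 220.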